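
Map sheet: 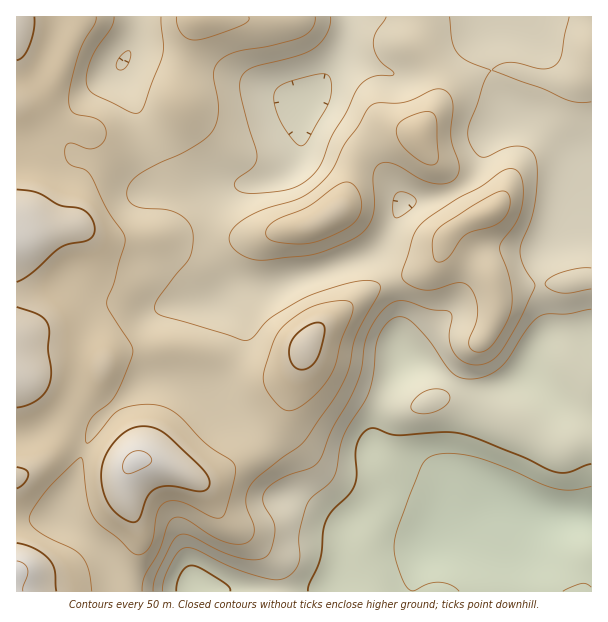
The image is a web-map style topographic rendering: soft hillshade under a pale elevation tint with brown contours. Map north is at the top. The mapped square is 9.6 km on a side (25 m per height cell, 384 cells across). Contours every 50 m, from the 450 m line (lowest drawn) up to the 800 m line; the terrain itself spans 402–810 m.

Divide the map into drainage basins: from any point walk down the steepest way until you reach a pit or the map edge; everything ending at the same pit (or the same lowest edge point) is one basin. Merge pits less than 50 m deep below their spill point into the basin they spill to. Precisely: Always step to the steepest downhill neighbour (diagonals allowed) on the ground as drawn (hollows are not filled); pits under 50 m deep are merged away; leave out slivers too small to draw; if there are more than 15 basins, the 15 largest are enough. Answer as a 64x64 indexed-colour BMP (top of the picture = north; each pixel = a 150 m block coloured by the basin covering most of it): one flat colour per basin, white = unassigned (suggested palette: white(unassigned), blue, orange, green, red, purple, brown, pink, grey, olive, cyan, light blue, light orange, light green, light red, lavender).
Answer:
<image width="64" height="64" href="data:image/bmp;base64,Qk12CAAAAAAAAHYAAAAoAAAAQAAAAEAAAAABAAQAAAAAAAAIAAATCwAAEwsAABAAAAAAAAAA////ALR3HwAOf/8ALKAsACgn1gC9Z5QAS1aMAMJ34wB/f38AIr28AM++FwDox64AeLv/AIrfmACWmP8A1bDFABEREREREUREREREREREQRERERERERERERERERERERERERERERERRERERERERERBERERERERERERERERERERERERERERERFEREREREREREERERERERERERERERERERERERERERERERREREREREREERERERERERERERERERERERERERERERERFEREREREREERERERERERERERERERERERERERERERERERREREREREERERERERERERERERERERERERERERERERERFEREREREERERERERERERERERERERERERERERERERERFEREREREEREREREREREREREREREREREREREREREREREUREREREERERERERERERERERERERERERERERERERERERREREREERERERERERERERERERERERERERERERERERERREREREQRERERERERERERERERERERERERERERERERERFEREREQREREREREREREREREREREREREREREREREREREUREREQRERERERERERERERERERERERERERERERERERERREREEREREREREREREREREREREREREREREREREREREREUQRERERERERERERERERERERERERERERERERERERERERERERERERERERERERERERERERERERERERERERERERERERERERERERERERERERERERERERERERERERERERERERERERERERERERERERERERERERERERERERERERERERERERERERERERERERERERERERERERERERERERERERERERERERERERERERERERERERERERERERERERERERERERERERERERERERERERERERERERERERERERERERERERERERERERERERERERERERERERERERERERERERERERERERERERERERERERERERERERERERERERERERERERERERERERERERERERERERERERERERERERERERERERERERERERERERERERERERERERERERERERERERERERERERERERERERERERERERERERERERERERERERERERERERERERERERERERERERERERERERERERERERERERERERERERERERERERERERERERERERERERERERERERERERERERERERERERERERERERERERERERERERERERERERERERERERERERERERERERERERERERERERERERERERERERERERERERERERERERERERERERERERERERERERERERERERERERERERERERERERERERERERERERERERERERERERERERERERERERERERERERERERERERERERERERERERERERERERERERERERERERERERERERERERERERERERERERERERERERERERERERERERERERERERERERERERERERERERERERERERERERERERERERERERERERERERERERERERERERERERERERERERERERERERERERERERERERERERERERERERERERERERERERERERERERERERERERERERERERERERERERERERERERERERERERERERERERERERERERERERERERERERERERERERERERERERERERERIiIiIiIhEREREREREREREREREREREREREREREREREREiIiIiIiIiIhERERERERERERERERERERERERERERERESIiIiIiIiIiIhERERERERERERERERERERERERERERERIiIiIiIiIiIiIhEREREREREREREREREREREREREREREiIiIiIiIiIiIiERERERERERERERERERERERERERERESIiIiIiIiIiIiIhERERERERERERERERERERERERERERIiIiIiIiIiIiIiEREREREREREREREREREREREREREREiIiIiIiIiIiIiIREREREREREREREREREREREREREREiIiIiIiIiIiIiIiEREREREREREREREREREREREREREiIiIiIiIiIiIiIiIRERERERERERERERERERERERESIiIiIiIiIiIiIiIiIiEREREREREREREREREREREREjMzIiIiIiIiIiIiIiIiIiEREREREREREREREREREREzMzMzIiIiIiIiIiIiIiIiIiIhERERERERERERERETMzMzMzMyIiIiIiIiIiIiIiIiIiIRERERERERERERETMzMzMzMzMiIiIiIiIiIiIiIiIiIhERERERERERERETMzMzMzMzMyIiIiIiIiIiIiIiIiIiIRERERERERERERMzMzMzMzMzIiIiIiIiIiIiIiIiIiIhERERERERERERETMzMzMzMzMiIiIiIiIiIiIiIiIiIiERERERERERERERMzMzMzMzMyIiIiIiIiIiIiIiIiIiIRERERERERERERETMzMzMzMzMiIiIiIiIiIiIiIiIiIRERERERERERERERMzMzMzMzMyIiIiIiIiIiIiIiIiIhERERERERERERERETMzMzMzMzIiIiIiIiIiIiIiIiIhERERERERERERERERMzMzMzMzMiIiIiIiIiIiIiIiIiERERERERERERERERETMzMzMzMzIiIiIiIiIiIiIiIiIRERERERERERERERERMzMzMzMzMiIiIiIiIiIiIiIiIhERERERERERER"/>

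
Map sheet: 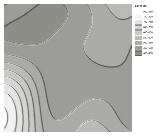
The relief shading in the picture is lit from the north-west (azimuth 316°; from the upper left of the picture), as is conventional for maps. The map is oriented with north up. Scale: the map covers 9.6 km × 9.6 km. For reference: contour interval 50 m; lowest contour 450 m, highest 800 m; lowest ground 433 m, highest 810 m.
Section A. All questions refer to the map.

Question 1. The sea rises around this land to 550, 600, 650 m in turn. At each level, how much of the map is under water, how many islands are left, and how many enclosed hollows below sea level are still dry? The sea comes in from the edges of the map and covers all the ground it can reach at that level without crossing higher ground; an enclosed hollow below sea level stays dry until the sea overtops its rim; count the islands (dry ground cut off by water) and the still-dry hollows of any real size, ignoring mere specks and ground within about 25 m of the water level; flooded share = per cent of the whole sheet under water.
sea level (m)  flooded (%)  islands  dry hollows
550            83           0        0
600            90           0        0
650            93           0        0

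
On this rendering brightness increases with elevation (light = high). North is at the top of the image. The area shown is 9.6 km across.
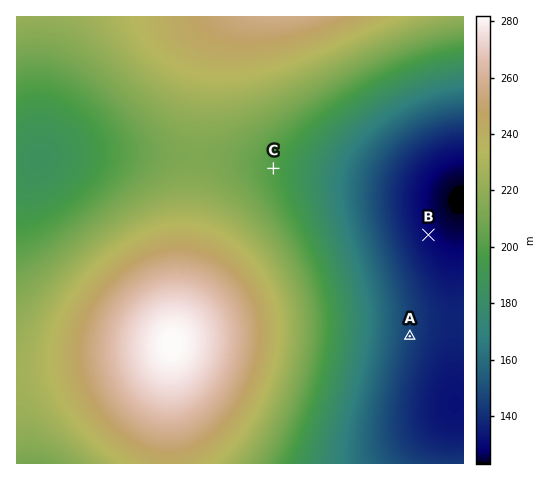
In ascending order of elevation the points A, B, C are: B A C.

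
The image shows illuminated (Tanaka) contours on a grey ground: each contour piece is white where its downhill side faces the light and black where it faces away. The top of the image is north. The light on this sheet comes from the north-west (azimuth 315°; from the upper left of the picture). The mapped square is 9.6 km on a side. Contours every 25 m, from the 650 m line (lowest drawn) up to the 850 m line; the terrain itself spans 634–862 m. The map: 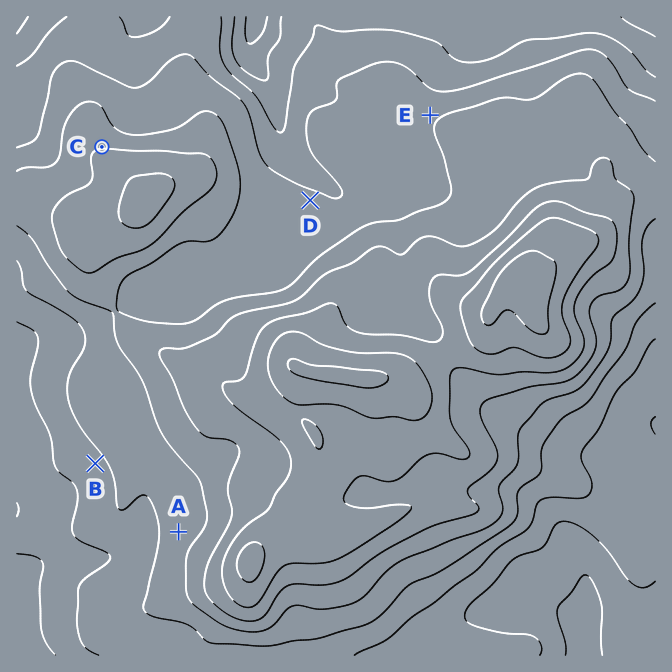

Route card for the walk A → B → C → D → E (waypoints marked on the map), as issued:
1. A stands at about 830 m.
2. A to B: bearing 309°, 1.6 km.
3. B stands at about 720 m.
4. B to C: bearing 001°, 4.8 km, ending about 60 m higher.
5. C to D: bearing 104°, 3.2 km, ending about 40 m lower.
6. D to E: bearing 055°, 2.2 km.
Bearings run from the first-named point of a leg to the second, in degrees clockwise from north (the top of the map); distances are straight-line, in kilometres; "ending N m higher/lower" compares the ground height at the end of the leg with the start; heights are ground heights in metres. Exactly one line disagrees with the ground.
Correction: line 1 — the height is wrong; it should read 740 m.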